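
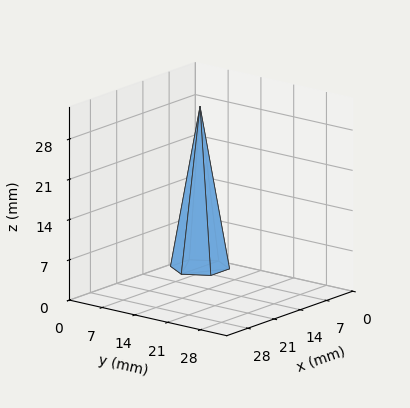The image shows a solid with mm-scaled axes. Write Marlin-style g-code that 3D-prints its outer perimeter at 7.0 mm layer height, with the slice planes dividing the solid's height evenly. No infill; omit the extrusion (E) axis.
Reading the render: the shape is a regular 6-sided pyramid, base circumscribed radius ≈ 5 mm, apex at z ≈ 28 mm (dimensions read to the nearest mm from the axis ticks). For the g-code, the solid's height is divided into equal slices at the stated Δz and each level perimeter traced with G1 moves after a G0 lift.

; perimeter-only toolpath
G21 ; units = mm
G90 ; absolute positioning
G28 ; home
; layer 1
G0 Z7.0
G0 X8.8 Y5.0
G1 X6.9 Y8.2
G1 X3.1 Y8.2
G1 X1.2 Y5.0
G1 X3.1 Y1.8
G1 X6.9 Y1.8
G1 X8.8 Y5.0
; layer 2
G0 Z14.0
G0 X7.5 Y5.0
G1 X6.2 Y7.2
G1 X3.8 Y7.2
G1 X2.5 Y5.0
G1 X3.8 Y2.9
G1 X6.2 Y2.9
G1 X7.5 Y5.0
; layer 3
G0 Z21.0
G0 X6.2 Y5.0
G1 X5.6 Y6.1
G1 X4.4 Y6.1
G1 X3.8 Y5.0
G1 X4.4 Y3.9
G1 X5.6 Y3.9
G1 X6.2 Y5.0
M2 ; end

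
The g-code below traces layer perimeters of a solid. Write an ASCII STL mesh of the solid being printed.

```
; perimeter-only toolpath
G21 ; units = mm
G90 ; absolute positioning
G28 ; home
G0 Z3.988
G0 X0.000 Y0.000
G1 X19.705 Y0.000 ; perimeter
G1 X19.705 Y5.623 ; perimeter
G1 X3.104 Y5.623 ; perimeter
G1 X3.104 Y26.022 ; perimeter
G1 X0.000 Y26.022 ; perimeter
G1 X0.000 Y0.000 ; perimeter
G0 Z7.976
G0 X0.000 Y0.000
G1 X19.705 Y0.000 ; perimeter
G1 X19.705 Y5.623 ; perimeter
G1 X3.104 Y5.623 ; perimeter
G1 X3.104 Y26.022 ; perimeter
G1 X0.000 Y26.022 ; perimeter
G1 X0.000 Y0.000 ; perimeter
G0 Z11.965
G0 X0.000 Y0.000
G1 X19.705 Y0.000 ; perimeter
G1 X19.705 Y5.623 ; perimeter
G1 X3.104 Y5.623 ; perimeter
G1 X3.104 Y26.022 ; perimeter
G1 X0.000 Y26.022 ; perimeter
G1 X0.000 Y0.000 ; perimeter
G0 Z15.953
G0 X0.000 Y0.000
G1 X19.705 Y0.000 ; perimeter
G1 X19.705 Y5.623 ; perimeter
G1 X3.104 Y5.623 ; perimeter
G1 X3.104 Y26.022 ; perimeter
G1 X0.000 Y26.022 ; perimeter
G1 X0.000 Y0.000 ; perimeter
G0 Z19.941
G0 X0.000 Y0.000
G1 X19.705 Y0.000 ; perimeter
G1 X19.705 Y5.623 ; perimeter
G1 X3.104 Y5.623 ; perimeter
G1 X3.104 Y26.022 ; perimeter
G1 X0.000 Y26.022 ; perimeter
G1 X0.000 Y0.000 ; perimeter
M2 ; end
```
solid part
  facet normal 0.0000 0.0000 -1.0000
    outer loop
      vertex 19.705 5.623 0.000
      vertex 19.705 0.000 0.000
      vertex 0.000 0.000 0.000
    endloop
  endfacet
  facet normal 0.0000 0.0000 -1.0000
    outer loop
      vertex 3.104 5.623 0.000
      vertex 19.705 5.623 0.000
      vertex 0.000 0.000 0.000
    endloop
  endfacet
  facet normal 0.0000 0.0000 -1.0000
    outer loop
      vertex 3.104 26.022 0.000
      vertex 3.104 5.623 0.000
      vertex 0.000 0.000 0.000
    endloop
  endfacet
  facet normal 0.0000 0.0000 -1.0000
    outer loop
      vertex 0.000 26.022 0.000
      vertex 3.104 26.022 0.000
      vertex 0.000 0.000 0.000
    endloop
  endfacet
  facet normal 0.0000 0.0000 1.0000
    outer loop
      vertex 0.000 0.000 19.941
      vertex 19.705 0.000 19.941
      vertex 19.705 5.623 19.941
    endloop
  endfacet
  facet normal 0.0000 0.0000 1.0000
    outer loop
      vertex 0.000 0.000 19.941
      vertex 19.705 5.623 19.941
      vertex 3.104 5.623 19.941
    endloop
  endfacet
  facet normal 0.0000 0.0000 1.0000
    outer loop
      vertex 0.000 0.000 19.941
      vertex 3.104 5.623 19.941
      vertex 3.104 26.022 19.941
    endloop
  endfacet
  facet normal 0.0000 0.0000 1.0000
    outer loop
      vertex 0.000 0.000 19.941
      vertex 3.104 26.022 19.941
      vertex 0.000 26.022 19.941
    endloop
  endfacet
  facet normal 0.0000 -1.0000 0.0000
    outer loop
      vertex 0.000 0.000 0.000
      vertex 19.705 0.000 0.000
      vertex 19.705 0.000 19.941
    endloop
  endfacet
  facet normal 0.0000 -1.0000 0.0000
    outer loop
      vertex 0.000 0.000 0.000
      vertex 19.705 0.000 19.941
      vertex 0.000 0.000 19.941
    endloop
  endfacet
  facet normal 1.0000 0.0000 0.0000
    outer loop
      vertex 19.705 0.000 0.000
      vertex 19.705 5.623 0.000
      vertex 19.705 5.623 19.941
    endloop
  endfacet
  facet normal 1.0000 0.0000 0.0000
    outer loop
      vertex 19.705 0.000 0.000
      vertex 19.705 5.623 19.941
      vertex 19.705 0.000 19.941
    endloop
  endfacet
  facet normal 0.0000 1.0000 0.0000
    outer loop
      vertex 19.705 5.623 0.000
      vertex 3.104 5.623 0.000
      vertex 3.104 5.623 19.941
    endloop
  endfacet
  facet normal 0.0000 1.0000 0.0000
    outer loop
      vertex 19.705 5.623 0.000
      vertex 3.104 5.623 19.941
      vertex 19.705 5.623 19.941
    endloop
  endfacet
  facet normal 1.0000 0.0000 0.0000
    outer loop
      vertex 3.104 5.623 0.000
      vertex 3.104 26.022 0.000
      vertex 3.104 26.022 19.941
    endloop
  endfacet
  facet normal 1.0000 0.0000 0.0000
    outer loop
      vertex 3.104 5.623 0.000
      vertex 3.104 26.022 19.941
      vertex 3.104 5.623 19.941
    endloop
  endfacet
  facet normal 0.0000 1.0000 0.0000
    outer loop
      vertex 3.104 26.022 0.000
      vertex 0.000 26.022 0.000
      vertex 0.000 26.022 19.941
    endloop
  endfacet
  facet normal 0.0000 1.0000 0.0000
    outer loop
      vertex 3.104 26.022 0.000
      vertex 0.000 26.022 19.941
      vertex 3.104 26.022 19.941
    endloop
  endfacet
  facet normal -1.0000 0.0000 0.0000
    outer loop
      vertex 0.000 26.022 0.000
      vertex 0.000 0.000 0.000
      vertex 0.000 0.000 19.941
    endloop
  endfacet
  facet normal -1.0000 0.0000 0.0000
    outer loop
      vertex 0.000 26.022 0.000
      vertex 0.000 0.000 19.941
      vertex 0.000 26.022 19.941
    endloop
  endfacet
endsolid part

The G0 Z moves step by Δz≈3.988 mm. Every layer's G1 loop is the same polygon, so the solid is a straight extrusion of it from z=0 to z≈19.9. Closing with flat bottom and top caps and triangulating gives 20 facets — an L-shaped prism: outer 19.7 × 26 mm, arm thicknesses ≈ 5.62 mm (horizontal) and 3.1 mm (vertical), extruded 19.9 mm in z.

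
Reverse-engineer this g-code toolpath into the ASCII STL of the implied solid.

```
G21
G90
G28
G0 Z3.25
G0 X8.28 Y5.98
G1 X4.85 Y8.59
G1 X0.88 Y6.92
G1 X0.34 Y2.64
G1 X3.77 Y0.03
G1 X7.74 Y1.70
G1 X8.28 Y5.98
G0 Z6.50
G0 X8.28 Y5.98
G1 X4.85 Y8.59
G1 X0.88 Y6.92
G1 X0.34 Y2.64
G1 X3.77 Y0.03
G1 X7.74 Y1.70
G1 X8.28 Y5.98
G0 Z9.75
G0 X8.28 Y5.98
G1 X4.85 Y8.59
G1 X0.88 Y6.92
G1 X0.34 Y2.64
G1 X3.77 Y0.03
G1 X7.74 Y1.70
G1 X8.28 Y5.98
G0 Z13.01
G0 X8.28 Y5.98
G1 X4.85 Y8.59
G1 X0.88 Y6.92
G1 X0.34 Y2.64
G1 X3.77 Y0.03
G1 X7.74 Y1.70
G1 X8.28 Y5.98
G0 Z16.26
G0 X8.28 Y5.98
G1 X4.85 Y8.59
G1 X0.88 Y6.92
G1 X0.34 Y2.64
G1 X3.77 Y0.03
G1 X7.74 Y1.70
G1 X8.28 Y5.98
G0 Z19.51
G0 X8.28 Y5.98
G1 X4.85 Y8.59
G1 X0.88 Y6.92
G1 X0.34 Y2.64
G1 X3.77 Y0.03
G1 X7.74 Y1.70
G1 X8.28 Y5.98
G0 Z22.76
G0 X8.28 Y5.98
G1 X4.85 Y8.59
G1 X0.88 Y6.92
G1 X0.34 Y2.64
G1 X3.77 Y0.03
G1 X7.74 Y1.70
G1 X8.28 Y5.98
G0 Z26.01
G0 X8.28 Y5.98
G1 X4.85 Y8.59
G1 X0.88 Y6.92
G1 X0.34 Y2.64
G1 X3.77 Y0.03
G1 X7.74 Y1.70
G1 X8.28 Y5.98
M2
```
solid part
  facet normal 0.0000 0.0000 -1.0000
    outer loop
      vertex 0.88 6.92 0.00
      vertex 4.85 8.59 0.00
      vertex 8.28 5.98 0.00
    endloop
  endfacet
  facet normal 0.0000 0.0000 -1.0000
    outer loop
      vertex 0.34 2.64 0.00
      vertex 0.88 6.92 0.00
      vertex 8.28 5.98 0.00
    endloop
  endfacet
  facet normal 0.0000 0.0000 -1.0000
    outer loop
      vertex 3.77 0.03 0.00
      vertex 0.34 2.64 0.00
      vertex 8.28 5.98 0.00
    endloop
  endfacet
  facet normal 0.0000 0.0000 -1.0000
    outer loop
      vertex 7.74 1.70 0.00
      vertex 3.77 0.03 0.00
      vertex 8.28 5.98 0.00
    endloop
  endfacet
  facet normal 0.0000 0.0000 1.0000
    outer loop
      vertex 8.28 5.98 26.01
      vertex 4.85 8.59 26.01
      vertex 0.88 6.92 26.01
    endloop
  endfacet
  facet normal 0.0000 0.0000 1.0000
    outer loop
      vertex 8.28 5.98 26.01
      vertex 0.88 6.92 26.01
      vertex 0.34 2.64 26.01
    endloop
  endfacet
  facet normal 0.0000 0.0000 1.0000
    outer loop
      vertex 8.28 5.98 26.01
      vertex 0.34 2.64 26.01
      vertex 3.77 0.03 26.01
    endloop
  endfacet
  facet normal 0.0000 0.0000 1.0000
    outer loop
      vertex 8.28 5.98 26.01
      vertex 3.77 0.03 26.01
      vertex 7.74 1.70 26.01
    endloop
  endfacet
  facet normal 0.6056 0.7958 0.0000
    outer loop
      vertex 8.28 5.98 0.00
      vertex 4.85 8.59 0.00
      vertex 4.85 8.59 26.01
    endloop
  endfacet
  facet normal 0.6056 0.7958 0.0000
    outer loop
      vertex 8.28 5.98 0.00
      vertex 4.85 8.59 26.01
      vertex 8.28 5.98 26.01
    endloop
  endfacet
  facet normal -0.3877 0.9218 0.0000
    outer loop
      vertex 4.85 8.59 0.00
      vertex 0.88 6.92 0.00
      vertex 0.88 6.92 26.01
    endloop
  endfacet
  facet normal -0.3877 0.9218 0.0000
    outer loop
      vertex 4.85 8.59 0.00
      vertex 0.88 6.92 26.01
      vertex 4.85 8.59 26.01
    endloop
  endfacet
  facet normal -0.9921 0.1252 0.0000
    outer loop
      vertex 0.88 6.92 0.00
      vertex 0.34 2.64 0.00
      vertex 0.34 2.64 26.01
    endloop
  endfacet
  facet normal -0.9921 0.1252 0.0000
    outer loop
      vertex 0.88 6.92 0.00
      vertex 0.34 2.64 26.01
      vertex 0.88 6.92 26.01
    endloop
  endfacet
  facet normal -0.6056 -0.7958 0.0000
    outer loop
      vertex 0.34 2.64 0.00
      vertex 3.77 0.03 0.00
      vertex 3.77 0.03 26.01
    endloop
  endfacet
  facet normal -0.6056 -0.7958 0.0000
    outer loop
      vertex 0.34 2.64 0.00
      vertex 3.77 0.03 26.01
      vertex 0.34 2.64 26.01
    endloop
  endfacet
  facet normal 0.3877 -0.9218 0.0000
    outer loop
      vertex 3.77 0.03 0.00
      vertex 7.74 1.70 0.00
      vertex 7.74 1.70 26.01
    endloop
  endfacet
  facet normal 0.3877 -0.9218 0.0000
    outer loop
      vertex 3.77 0.03 0.00
      vertex 7.74 1.70 26.01
      vertex 3.77 0.03 26.01
    endloop
  endfacet
  facet normal 0.9921 -0.1252 0.0000
    outer loop
      vertex 7.74 1.70 0.00
      vertex 8.28 5.98 0.00
      vertex 8.28 5.98 26.01
    endloop
  endfacet
  facet normal 0.9921 -0.1252 0.0000
    outer loop
      vertex 7.74 1.70 0.00
      vertex 8.28 5.98 26.01
      vertex 7.74 1.70 26.01
    endloop
  endfacet
endsolid part

The G0 Z moves step by Δz≈3.25 mm. Every layer's G1 loop is the same polygon, so the solid is a straight extrusion of it from z=0 to z≈26. Closing with flat bottom and top caps and triangulating gives 20 facets — a regular 6-sided prism (a cylinder approximated with 6 flat sides), circumscribed radius ≈ 4.31 mm, height ≈ 26 mm.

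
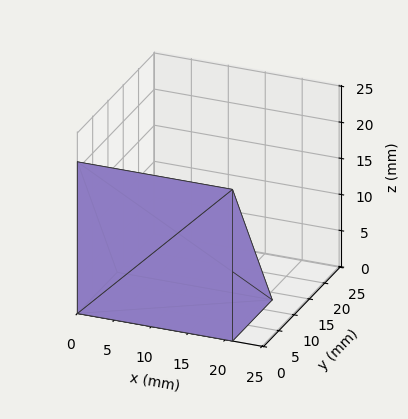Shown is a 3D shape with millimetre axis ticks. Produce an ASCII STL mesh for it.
Reading the render: the shape is a wedge (ramp): 21 × 13 mm base, rising to 21 mm along the y=0 edge and sloping linearly to z=0 at y=13 (dimensions read to the nearest mm from the axis ticks). For the STL, each face is triangulated and given an outward normal.

solid part
  facet normal 0.0000 0.0000 -1.0000
    outer loop
      vertex 21.000 13.000 0.000
      vertex 21.000 0.000 0.000
      vertex 0.000 0.000 0.000
    endloop
  endfacet
  facet normal 0.0000 0.0000 -1.0000
    outer loop
      vertex 0.000 13.000 0.000
      vertex 21.000 13.000 0.000
      vertex 0.000 0.000 0.000
    endloop
  endfacet
  facet normal 0.0000 -1.0000 0.0000
    outer loop
      vertex 0.000 0.000 0.000
      vertex 21.000 0.000 0.000
      vertex 21.000 0.000 21.000
    endloop
  endfacet
  facet normal 0.0000 -1.0000 0.0000
    outer loop
      vertex 0.000 0.000 0.000
      vertex 21.000 0.000 21.000
      vertex 0.000 0.000 21.000
    endloop
  endfacet
  facet normal 0.0000 0.8503 0.5264
    outer loop
      vertex 0.000 0.000 21.000
      vertex 21.000 0.000 21.000
      vertex 21.000 13.000 0.000
    endloop
  endfacet
  facet normal 0.0000 0.8503 0.5264
    outer loop
      vertex 0.000 0.000 21.000
      vertex 21.000 13.000 0.000
      vertex 0.000 13.000 0.000
    endloop
  endfacet
  facet normal -1.0000 0.0000 0.0000
    outer loop
      vertex 0.000 0.000 21.000
      vertex 0.000 13.000 0.000
      vertex 0.000 0.000 0.000
    endloop
  endfacet
  facet normal 1.0000 0.0000 0.0000
    outer loop
      vertex 21.000 0.000 0.000
      vertex 21.000 13.000 0.000
      vertex 21.000 0.000 21.000
    endloop
  endfacet
endsolid part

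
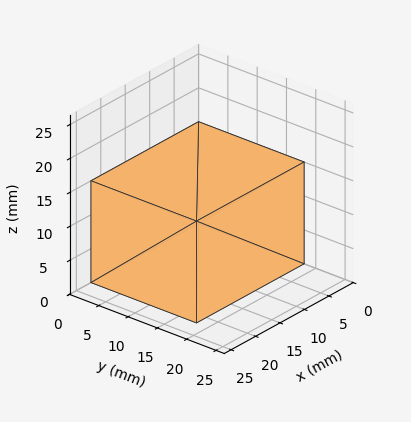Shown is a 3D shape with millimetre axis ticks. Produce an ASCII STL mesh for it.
Reading the render: the shape is a rectangular box, roughly 22 × 18 mm footprint and 15 mm tall (dimensions read to the nearest mm from the axis ticks). For the STL, each face is triangulated and given an outward normal.

solid part
  facet normal 0.0000 0.0000 -1.0000
    outer loop
      vertex 22.0 18.0 0.0
      vertex 22.0 0.0 0.0
      vertex 0.0 0.0 0.0
    endloop
  endfacet
  facet normal 0.0000 0.0000 -1.0000
    outer loop
      vertex 0.0 18.0 0.0
      vertex 22.0 18.0 0.0
      vertex 0.0 0.0 0.0
    endloop
  endfacet
  facet normal 0.0000 0.0000 1.0000
    outer loop
      vertex 0.0 0.0 15.0
      vertex 22.0 0.0 15.0
      vertex 22.0 18.0 15.0
    endloop
  endfacet
  facet normal 0.0000 0.0000 1.0000
    outer loop
      vertex 0.0 0.0 15.0
      vertex 22.0 18.0 15.0
      vertex 0.0 18.0 15.0
    endloop
  endfacet
  facet normal 0.0000 -1.0000 0.0000
    outer loop
      vertex 0.0 0.0 0.0
      vertex 22.0 0.0 0.0
      vertex 22.0 0.0 15.0
    endloop
  endfacet
  facet normal 0.0000 -1.0000 0.0000
    outer loop
      vertex 0.0 0.0 0.0
      vertex 22.0 0.0 15.0
      vertex 0.0 0.0 15.0
    endloop
  endfacet
  facet normal 0.0000 1.0000 0.0000
    outer loop
      vertex 22.0 18.0 15.0
      vertex 22.0 18.0 0.0
      vertex 0.0 18.0 0.0
    endloop
  endfacet
  facet normal 0.0000 1.0000 0.0000
    outer loop
      vertex 0.0 18.0 15.0
      vertex 22.0 18.0 15.0
      vertex 0.0 18.0 0.0
    endloop
  endfacet
  facet normal -1.0000 0.0000 0.0000
    outer loop
      vertex 0.0 18.0 15.0
      vertex 0.0 18.0 0.0
      vertex 0.0 0.0 0.0
    endloop
  endfacet
  facet normal -1.0000 0.0000 0.0000
    outer loop
      vertex 0.0 0.0 15.0
      vertex 0.0 18.0 15.0
      vertex 0.0 0.0 0.0
    endloop
  endfacet
  facet normal 1.0000 0.0000 0.0000
    outer loop
      vertex 22.0 0.0 0.0
      vertex 22.0 18.0 0.0
      vertex 22.0 18.0 15.0
    endloop
  endfacet
  facet normal 1.0000 0.0000 0.0000
    outer loop
      vertex 22.0 0.0 0.0
      vertex 22.0 18.0 15.0
      vertex 22.0 0.0 15.0
    endloop
  endfacet
endsolid part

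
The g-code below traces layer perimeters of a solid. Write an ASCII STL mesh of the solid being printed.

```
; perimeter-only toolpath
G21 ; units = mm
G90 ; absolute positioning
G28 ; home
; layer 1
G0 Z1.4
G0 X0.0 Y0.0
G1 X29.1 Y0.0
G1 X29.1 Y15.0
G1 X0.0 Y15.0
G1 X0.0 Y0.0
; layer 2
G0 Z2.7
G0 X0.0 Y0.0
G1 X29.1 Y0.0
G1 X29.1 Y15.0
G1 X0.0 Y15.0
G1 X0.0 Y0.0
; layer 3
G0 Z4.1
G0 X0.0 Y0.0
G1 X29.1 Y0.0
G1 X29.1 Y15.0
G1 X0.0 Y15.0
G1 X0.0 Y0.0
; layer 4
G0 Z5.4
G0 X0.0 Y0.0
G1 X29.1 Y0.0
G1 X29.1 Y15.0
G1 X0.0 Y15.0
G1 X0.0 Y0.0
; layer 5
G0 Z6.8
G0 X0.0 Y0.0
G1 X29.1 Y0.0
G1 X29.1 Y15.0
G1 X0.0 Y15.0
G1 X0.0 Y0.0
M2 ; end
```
solid part
  facet normal 0.0000 0.0000 -1.0000
    outer loop
      vertex 29.1 15.0 0.0
      vertex 29.1 0.0 0.0
      vertex 0.0 0.0 0.0
    endloop
  endfacet
  facet normal 0.0000 0.0000 -1.0000
    outer loop
      vertex 0.0 15.0 0.0
      vertex 29.1 15.0 0.0
      vertex 0.0 0.0 0.0
    endloop
  endfacet
  facet normal 0.0000 0.0000 1.0000
    outer loop
      vertex 0.0 0.0 6.8
      vertex 29.1 0.0 6.8
      vertex 29.1 15.0 6.8
    endloop
  endfacet
  facet normal 0.0000 0.0000 1.0000
    outer loop
      vertex 0.0 0.0 6.8
      vertex 29.1 15.0 6.8
      vertex 0.0 15.0 6.8
    endloop
  endfacet
  facet normal 0.0000 -1.0000 0.0000
    outer loop
      vertex 0.0 0.0 0.0
      vertex 29.1 0.0 0.0
      vertex 29.1 0.0 6.8
    endloop
  endfacet
  facet normal 0.0000 -1.0000 0.0000
    outer loop
      vertex 0.0 0.0 0.0
      vertex 29.1 0.0 6.8
      vertex 0.0 0.0 6.8
    endloop
  endfacet
  facet normal 0.0000 1.0000 0.0000
    outer loop
      vertex 29.1 15.0 6.8
      vertex 29.1 15.0 0.0
      vertex 0.0 15.0 0.0
    endloop
  endfacet
  facet normal 0.0000 1.0000 0.0000
    outer loop
      vertex 0.0 15.0 6.8
      vertex 29.1 15.0 6.8
      vertex 0.0 15.0 0.0
    endloop
  endfacet
  facet normal -1.0000 0.0000 0.0000
    outer loop
      vertex 0.0 15.0 6.8
      vertex 0.0 15.0 0.0
      vertex 0.0 0.0 0.0
    endloop
  endfacet
  facet normal -1.0000 0.0000 0.0000
    outer loop
      vertex 0.0 0.0 6.8
      vertex 0.0 15.0 6.8
      vertex 0.0 0.0 0.0
    endloop
  endfacet
  facet normal 1.0000 0.0000 0.0000
    outer loop
      vertex 29.1 0.0 0.0
      vertex 29.1 15.0 0.0
      vertex 29.1 15.0 6.8
    endloop
  endfacet
  facet normal 1.0000 0.0000 0.0000
    outer loop
      vertex 29.1 0.0 0.0
      vertex 29.1 15.0 6.8
      vertex 29.1 0.0 6.8
    endloop
  endfacet
endsolid part

The G0 Z moves step by Δz≈1.4 mm. Every layer's G1 loop is the same polygon, so the solid is a straight extrusion of it from z=0 to z≈6.8. Closing with flat bottom and top caps and triangulating gives 12 facets — a rectangular box, roughly 29.1 × 15 mm footprint and 6.8 mm tall.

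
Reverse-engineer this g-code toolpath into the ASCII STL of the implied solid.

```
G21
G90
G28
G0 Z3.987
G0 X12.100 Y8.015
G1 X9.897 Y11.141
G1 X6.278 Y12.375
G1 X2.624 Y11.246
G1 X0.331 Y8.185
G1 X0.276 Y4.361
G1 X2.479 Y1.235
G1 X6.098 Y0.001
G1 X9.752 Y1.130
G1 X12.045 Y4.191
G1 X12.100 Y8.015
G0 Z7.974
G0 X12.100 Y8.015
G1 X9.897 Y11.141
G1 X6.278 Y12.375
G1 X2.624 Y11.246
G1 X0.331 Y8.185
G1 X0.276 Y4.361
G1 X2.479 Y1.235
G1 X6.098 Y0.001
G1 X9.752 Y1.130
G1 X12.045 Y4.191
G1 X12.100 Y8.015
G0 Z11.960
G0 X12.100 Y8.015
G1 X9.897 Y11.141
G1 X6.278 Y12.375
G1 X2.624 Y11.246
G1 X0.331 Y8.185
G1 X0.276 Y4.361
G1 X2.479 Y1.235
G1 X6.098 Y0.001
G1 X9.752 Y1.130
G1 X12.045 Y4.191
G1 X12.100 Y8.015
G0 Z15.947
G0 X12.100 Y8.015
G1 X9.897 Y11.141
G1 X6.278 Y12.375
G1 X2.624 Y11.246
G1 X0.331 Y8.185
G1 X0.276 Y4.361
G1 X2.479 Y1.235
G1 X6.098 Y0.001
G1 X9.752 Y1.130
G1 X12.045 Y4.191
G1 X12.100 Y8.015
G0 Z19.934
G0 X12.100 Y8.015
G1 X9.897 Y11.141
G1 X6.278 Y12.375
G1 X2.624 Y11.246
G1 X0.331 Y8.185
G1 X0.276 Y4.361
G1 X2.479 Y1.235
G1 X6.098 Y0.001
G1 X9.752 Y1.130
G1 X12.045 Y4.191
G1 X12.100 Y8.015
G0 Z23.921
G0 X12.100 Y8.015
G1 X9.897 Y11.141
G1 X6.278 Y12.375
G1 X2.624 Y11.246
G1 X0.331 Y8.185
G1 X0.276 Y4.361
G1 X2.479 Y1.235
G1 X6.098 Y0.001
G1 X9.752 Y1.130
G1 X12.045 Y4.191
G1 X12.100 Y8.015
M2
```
solid part
  facet normal 0.0000 0.0000 -1.0000
    outer loop
      vertex 6.278 12.375 0.000
      vertex 9.897 11.141 0.000
      vertex 12.100 8.015 0.000
    endloop
  endfacet
  facet normal 0.0000 0.0000 -1.0000
    outer loop
      vertex 2.624 11.246 0.000
      vertex 6.278 12.375 0.000
      vertex 12.100 8.015 0.000
    endloop
  endfacet
  facet normal 0.0000 0.0000 -1.0000
    outer loop
      vertex 0.331 8.185 0.000
      vertex 2.624 11.246 0.000
      vertex 12.100 8.015 0.000
    endloop
  endfacet
  facet normal 0.0000 0.0000 -1.0000
    outer loop
      vertex 0.276 4.361 0.000
      vertex 0.331 8.185 0.000
      vertex 12.100 8.015 0.000
    endloop
  endfacet
  facet normal 0.0000 0.0000 -1.0000
    outer loop
      vertex 2.479 1.235 0.000
      vertex 0.276 4.361 0.000
      vertex 12.100 8.015 0.000
    endloop
  endfacet
  facet normal 0.0000 0.0000 -1.0000
    outer loop
      vertex 6.098 0.001 0.000
      vertex 2.479 1.235 0.000
      vertex 12.100 8.015 0.000
    endloop
  endfacet
  facet normal 0.0000 0.0000 -1.0000
    outer loop
      vertex 9.752 1.130 0.000
      vertex 6.098 0.001 0.000
      vertex 12.100 8.015 0.000
    endloop
  endfacet
  facet normal 0.0000 0.0000 -1.0000
    outer loop
      vertex 12.045 4.191 0.000
      vertex 9.752 1.130 0.000
      vertex 12.100 8.015 0.000
    endloop
  endfacet
  facet normal 0.0000 0.0000 1.0000
    outer loop
      vertex 12.100 8.015 23.921
      vertex 9.897 11.141 23.921
      vertex 6.278 12.375 23.921
    endloop
  endfacet
  facet normal 0.0000 0.0000 1.0000
    outer loop
      vertex 12.100 8.015 23.921
      vertex 6.278 12.375 23.921
      vertex 2.624 11.246 23.921
    endloop
  endfacet
  facet normal 0.0000 0.0000 1.0000
    outer loop
      vertex 12.100 8.015 23.921
      vertex 2.624 11.246 23.921
      vertex 0.331 8.185 23.921
    endloop
  endfacet
  facet normal 0.0000 0.0000 1.0000
    outer loop
      vertex 12.100 8.015 23.921
      vertex 0.331 8.185 23.921
      vertex 0.276 4.361 23.921
    endloop
  endfacet
  facet normal 0.0000 0.0000 1.0000
    outer loop
      vertex 12.100 8.015 23.921
      vertex 0.276 4.361 23.921
      vertex 2.479 1.235 23.921
    endloop
  endfacet
  facet normal 0.0000 0.0000 1.0000
    outer loop
      vertex 12.100 8.015 23.921
      vertex 2.479 1.235 23.921
      vertex 6.098 0.001 23.921
    endloop
  endfacet
  facet normal 0.0000 0.0000 1.0000
    outer loop
      vertex 12.100 8.015 23.921
      vertex 6.098 0.001 23.921
      vertex 9.752 1.130 23.921
    endloop
  endfacet
  facet normal 0.0000 0.0000 1.0000
    outer loop
      vertex 12.100 8.015 23.921
      vertex 9.752 1.130 23.921
      vertex 12.045 4.191 23.921
    endloop
  endfacet
  facet normal 0.8174 0.5761 0.0000
    outer loop
      vertex 12.100 8.015 0.000
      vertex 9.897 11.141 0.000
      vertex 9.897 11.141 23.921
    endloop
  endfacet
  facet normal 0.8174 0.5761 0.0000
    outer loop
      vertex 12.100 8.015 0.000
      vertex 9.897 11.141 23.921
      vertex 12.100 8.015 23.921
    endloop
  endfacet
  facet normal 0.3227 0.9465 0.0000
    outer loop
      vertex 9.897 11.141 0.000
      vertex 6.278 12.375 0.000
      vertex 6.278 12.375 23.921
    endloop
  endfacet
  facet normal 0.3227 0.9465 0.0000
    outer loop
      vertex 9.897 11.141 0.000
      vertex 6.278 12.375 23.921
      vertex 9.897 11.141 23.921
    endloop
  endfacet
  facet normal -0.2952 0.9554 0.0000
    outer loop
      vertex 6.278 12.375 0.000
      vertex 2.624 11.246 0.000
      vertex 2.624 11.246 23.921
    endloop
  endfacet
  facet normal -0.2952 0.9554 0.0000
    outer loop
      vertex 6.278 12.375 0.000
      vertex 2.624 11.246 23.921
      vertex 6.278 12.375 23.921
    endloop
  endfacet
  facet normal -0.8003 0.5995 0.0000
    outer loop
      vertex 2.624 11.246 0.000
      vertex 0.331 8.185 0.000
      vertex 0.331 8.185 23.921
    endloop
  endfacet
  facet normal -0.8003 0.5995 0.0000
    outer loop
      vertex 2.624 11.246 0.000
      vertex 0.331 8.185 23.921
      vertex 2.624 11.246 23.921
    endloop
  endfacet
  facet normal -0.9999 0.0144 0.0000
    outer loop
      vertex 0.331 8.185 0.000
      vertex 0.276 4.361 0.000
      vertex 0.276 4.361 23.921
    endloop
  endfacet
  facet normal -0.9999 0.0144 0.0000
    outer loop
      vertex 0.331 8.185 0.000
      vertex 0.276 4.361 23.921
      vertex 0.331 8.185 23.921
    endloop
  endfacet
  facet normal -0.8174 -0.5761 0.0000
    outer loop
      vertex 0.276 4.361 0.000
      vertex 2.479 1.235 0.000
      vertex 2.479 1.235 23.921
    endloop
  endfacet
  facet normal -0.8174 -0.5761 0.0000
    outer loop
      vertex 0.276 4.361 0.000
      vertex 2.479 1.235 23.921
      vertex 0.276 4.361 23.921
    endloop
  endfacet
  facet normal -0.3227 -0.9465 0.0000
    outer loop
      vertex 2.479 1.235 0.000
      vertex 6.098 0.001 0.000
      vertex 6.098 0.001 23.921
    endloop
  endfacet
  facet normal -0.3227 -0.9465 0.0000
    outer loop
      vertex 2.479 1.235 0.000
      vertex 6.098 0.001 23.921
      vertex 2.479 1.235 23.921
    endloop
  endfacet
  facet normal 0.2952 -0.9554 0.0000
    outer loop
      vertex 6.098 0.001 0.000
      vertex 9.752 1.130 0.000
      vertex 9.752 1.130 23.921
    endloop
  endfacet
  facet normal 0.2952 -0.9554 0.0000
    outer loop
      vertex 6.098 0.001 0.000
      vertex 9.752 1.130 23.921
      vertex 6.098 0.001 23.921
    endloop
  endfacet
  facet normal 0.8003 -0.5995 0.0000
    outer loop
      vertex 9.752 1.130 0.000
      vertex 12.045 4.191 0.000
      vertex 12.045 4.191 23.921
    endloop
  endfacet
  facet normal 0.8003 -0.5995 0.0000
    outer loop
      vertex 9.752 1.130 0.000
      vertex 12.045 4.191 23.921
      vertex 9.752 1.130 23.921
    endloop
  endfacet
  facet normal 0.9999 -0.0144 0.0000
    outer loop
      vertex 12.045 4.191 0.000
      vertex 12.100 8.015 0.000
      vertex 12.100 8.015 23.921
    endloop
  endfacet
  facet normal 0.9999 -0.0144 0.0000
    outer loop
      vertex 12.045 4.191 0.000
      vertex 12.100 8.015 23.921
      vertex 12.045 4.191 23.921
    endloop
  endfacet
endsolid part

The G0 Z moves step by Δz≈3.987 mm. Every layer's G1 loop is the same polygon, so the solid is a straight extrusion of it from z=0 to z≈23.9. Closing with flat bottom and top caps and triangulating gives 36 facets — a regular 10-sided prism (a cylinder approximated with 10 flat sides), circumscribed radius ≈ 6.19 mm, height ≈ 23.9 mm.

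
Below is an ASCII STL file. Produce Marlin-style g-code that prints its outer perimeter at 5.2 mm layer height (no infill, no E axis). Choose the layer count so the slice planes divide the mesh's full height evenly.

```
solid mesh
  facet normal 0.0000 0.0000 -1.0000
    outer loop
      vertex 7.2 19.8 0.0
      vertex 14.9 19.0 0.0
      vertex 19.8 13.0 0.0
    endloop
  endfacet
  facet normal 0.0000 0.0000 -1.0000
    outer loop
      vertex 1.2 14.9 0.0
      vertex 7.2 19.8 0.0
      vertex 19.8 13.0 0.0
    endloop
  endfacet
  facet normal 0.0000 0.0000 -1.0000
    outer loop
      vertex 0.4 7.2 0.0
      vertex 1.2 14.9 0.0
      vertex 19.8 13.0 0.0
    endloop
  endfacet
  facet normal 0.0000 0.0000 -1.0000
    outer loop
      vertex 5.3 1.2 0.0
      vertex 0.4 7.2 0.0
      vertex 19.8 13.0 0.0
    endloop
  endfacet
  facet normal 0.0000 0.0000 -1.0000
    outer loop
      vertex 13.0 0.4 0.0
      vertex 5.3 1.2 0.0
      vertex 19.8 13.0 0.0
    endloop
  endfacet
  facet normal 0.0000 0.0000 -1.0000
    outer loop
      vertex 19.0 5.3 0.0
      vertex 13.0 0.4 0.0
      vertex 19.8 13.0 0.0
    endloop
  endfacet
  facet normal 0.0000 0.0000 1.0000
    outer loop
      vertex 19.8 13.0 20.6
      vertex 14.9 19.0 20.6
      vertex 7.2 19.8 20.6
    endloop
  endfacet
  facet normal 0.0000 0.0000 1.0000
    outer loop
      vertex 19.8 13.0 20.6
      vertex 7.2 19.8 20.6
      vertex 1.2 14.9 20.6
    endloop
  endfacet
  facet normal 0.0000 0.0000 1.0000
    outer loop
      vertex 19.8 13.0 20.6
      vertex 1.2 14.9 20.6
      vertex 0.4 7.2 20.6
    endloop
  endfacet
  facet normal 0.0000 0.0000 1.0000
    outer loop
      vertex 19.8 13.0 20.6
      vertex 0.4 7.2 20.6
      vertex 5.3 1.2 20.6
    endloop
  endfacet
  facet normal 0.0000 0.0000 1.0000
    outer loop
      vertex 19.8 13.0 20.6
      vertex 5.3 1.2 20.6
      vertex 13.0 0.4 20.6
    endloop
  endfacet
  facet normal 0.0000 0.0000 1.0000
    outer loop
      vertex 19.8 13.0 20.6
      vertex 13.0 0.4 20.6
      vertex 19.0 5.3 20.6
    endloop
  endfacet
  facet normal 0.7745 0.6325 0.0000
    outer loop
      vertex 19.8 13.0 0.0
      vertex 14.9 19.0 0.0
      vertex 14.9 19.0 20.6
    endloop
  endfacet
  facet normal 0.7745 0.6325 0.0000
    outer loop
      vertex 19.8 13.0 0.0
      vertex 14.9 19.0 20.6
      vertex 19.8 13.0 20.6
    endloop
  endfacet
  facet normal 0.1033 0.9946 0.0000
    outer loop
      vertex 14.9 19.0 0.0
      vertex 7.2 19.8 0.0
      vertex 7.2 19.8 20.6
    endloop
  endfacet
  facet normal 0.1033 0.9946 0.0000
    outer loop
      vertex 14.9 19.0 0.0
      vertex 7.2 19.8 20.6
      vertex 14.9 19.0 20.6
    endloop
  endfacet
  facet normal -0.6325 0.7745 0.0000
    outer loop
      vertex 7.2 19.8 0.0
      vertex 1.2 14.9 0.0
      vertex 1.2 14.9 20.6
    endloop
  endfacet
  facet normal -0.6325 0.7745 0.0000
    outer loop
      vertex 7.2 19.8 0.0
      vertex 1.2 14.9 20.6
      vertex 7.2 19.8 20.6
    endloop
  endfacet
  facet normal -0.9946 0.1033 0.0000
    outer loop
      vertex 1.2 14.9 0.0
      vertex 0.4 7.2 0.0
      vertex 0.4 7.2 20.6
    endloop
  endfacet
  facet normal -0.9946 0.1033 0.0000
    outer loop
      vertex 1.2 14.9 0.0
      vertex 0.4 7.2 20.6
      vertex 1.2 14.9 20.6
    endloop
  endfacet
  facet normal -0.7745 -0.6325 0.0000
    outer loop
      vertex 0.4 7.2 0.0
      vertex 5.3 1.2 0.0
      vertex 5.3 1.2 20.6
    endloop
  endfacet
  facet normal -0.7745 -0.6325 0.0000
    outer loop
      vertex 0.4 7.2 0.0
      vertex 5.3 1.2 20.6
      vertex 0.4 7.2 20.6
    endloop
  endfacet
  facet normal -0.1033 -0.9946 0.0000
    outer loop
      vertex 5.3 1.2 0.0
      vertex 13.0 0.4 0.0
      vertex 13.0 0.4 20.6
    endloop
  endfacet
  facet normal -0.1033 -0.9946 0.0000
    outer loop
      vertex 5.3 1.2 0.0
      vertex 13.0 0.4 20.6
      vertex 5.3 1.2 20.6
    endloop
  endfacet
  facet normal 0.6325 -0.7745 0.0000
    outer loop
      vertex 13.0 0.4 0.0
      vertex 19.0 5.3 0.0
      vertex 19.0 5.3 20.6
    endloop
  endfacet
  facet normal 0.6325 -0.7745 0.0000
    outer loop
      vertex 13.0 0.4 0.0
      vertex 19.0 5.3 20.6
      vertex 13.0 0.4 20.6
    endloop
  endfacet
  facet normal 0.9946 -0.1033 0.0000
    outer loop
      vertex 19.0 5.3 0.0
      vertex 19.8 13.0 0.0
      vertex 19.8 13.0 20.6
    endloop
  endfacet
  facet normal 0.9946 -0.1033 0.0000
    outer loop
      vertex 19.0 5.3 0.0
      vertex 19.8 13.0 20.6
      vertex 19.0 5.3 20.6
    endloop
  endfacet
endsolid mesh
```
; perimeter-only toolpath
G21 ; units = mm
G90 ; absolute positioning
G28 ; home
; layer 1
G0 Z5.2
G0 X19.8 Y13.0
G1 X14.9 Y19.0
G1 X7.2 Y19.8
G1 X1.2 Y14.9
G1 X0.4 Y7.2
G1 X5.3 Y1.2
G1 X13.0 Y0.4
G1 X19.0 Y5.3
G1 X19.8 Y13.0
; layer 2
G0 Z10.3
G0 X19.8 Y13.0
G1 X14.9 Y19.0
G1 X7.2 Y19.8
G1 X1.2 Y14.9
G1 X0.4 Y7.2
G1 X5.3 Y1.2
G1 X13.0 Y0.4
G1 X19.0 Y5.3
G1 X19.8 Y13.0
; layer 3
G0 Z15.5
G0 X19.8 Y13.0
G1 X14.9 Y19.0
G1 X7.2 Y19.8
G1 X1.2 Y14.9
G1 X0.4 Y7.2
G1 X5.3 Y1.2
G1 X13.0 Y0.4
G1 X19.0 Y5.3
G1 X19.8 Y13.0
; layer 4
G0 Z20.6
G0 X19.8 Y13.0
G1 X14.9 Y19.0
G1 X7.2 Y19.8
G1 X1.2 Y14.9
G1 X0.4 Y7.2
G1 X5.3 Y1.2
G1 X13.0 Y0.4
G1 X19.0 Y5.3
G1 X19.8 Y13.0
M2 ; end

The solid is a regular 8-sided prism (a cylinder approximated with 8 flat sides), circumscribed radius ≈ 10.1 mm, height ≈ 20.6 mm. Slicing at Δz = 5.2 mm — 4 equal slices spanning the solid's height, so layer i sits at z = i·h/4 — gives 4 non-empty perimeters. Each is a 8-segment closed polygon; G0 lifts to the layer z and rapids to the start vertex, then G1 traces the edges.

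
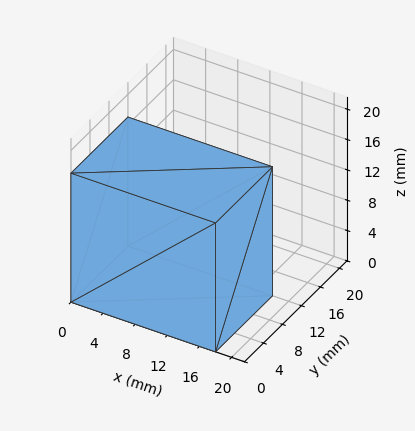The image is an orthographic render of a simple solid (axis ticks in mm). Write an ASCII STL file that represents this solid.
Reading the render: the shape is a rectangular box, roughly 18 × 12 mm footprint and 17 mm tall (dimensions read to the nearest mm from the axis ticks). For the STL, each face is triangulated and given an outward normal.

solid part
  facet normal 0.0000 0.0000 -1.0000
    outer loop
      vertex 18.000 12.000 0.000
      vertex 18.000 0.000 0.000
      vertex 0.000 0.000 0.000
    endloop
  endfacet
  facet normal 0.0000 0.0000 -1.0000
    outer loop
      vertex 0.000 12.000 0.000
      vertex 18.000 12.000 0.000
      vertex 0.000 0.000 0.000
    endloop
  endfacet
  facet normal 0.0000 0.0000 1.0000
    outer loop
      vertex 0.000 0.000 17.000
      vertex 18.000 0.000 17.000
      vertex 18.000 12.000 17.000
    endloop
  endfacet
  facet normal 0.0000 0.0000 1.0000
    outer loop
      vertex 0.000 0.000 17.000
      vertex 18.000 12.000 17.000
      vertex 0.000 12.000 17.000
    endloop
  endfacet
  facet normal 0.0000 -1.0000 0.0000
    outer loop
      vertex 0.000 0.000 0.000
      vertex 18.000 0.000 0.000
      vertex 18.000 0.000 17.000
    endloop
  endfacet
  facet normal 0.0000 -1.0000 0.0000
    outer loop
      vertex 0.000 0.000 0.000
      vertex 18.000 0.000 17.000
      vertex 0.000 0.000 17.000
    endloop
  endfacet
  facet normal 0.0000 1.0000 0.0000
    outer loop
      vertex 18.000 12.000 17.000
      vertex 18.000 12.000 0.000
      vertex 0.000 12.000 0.000
    endloop
  endfacet
  facet normal 0.0000 1.0000 0.0000
    outer loop
      vertex 0.000 12.000 17.000
      vertex 18.000 12.000 17.000
      vertex 0.000 12.000 0.000
    endloop
  endfacet
  facet normal -1.0000 0.0000 0.0000
    outer loop
      vertex 0.000 12.000 17.000
      vertex 0.000 12.000 0.000
      vertex 0.000 0.000 0.000
    endloop
  endfacet
  facet normal -1.0000 0.0000 0.0000
    outer loop
      vertex 0.000 0.000 17.000
      vertex 0.000 12.000 17.000
      vertex 0.000 0.000 0.000
    endloop
  endfacet
  facet normal 1.0000 0.0000 0.0000
    outer loop
      vertex 18.000 0.000 0.000
      vertex 18.000 12.000 0.000
      vertex 18.000 12.000 17.000
    endloop
  endfacet
  facet normal 1.0000 0.0000 0.0000
    outer loop
      vertex 18.000 0.000 0.000
      vertex 18.000 12.000 17.000
      vertex 18.000 0.000 17.000
    endloop
  endfacet
endsolid part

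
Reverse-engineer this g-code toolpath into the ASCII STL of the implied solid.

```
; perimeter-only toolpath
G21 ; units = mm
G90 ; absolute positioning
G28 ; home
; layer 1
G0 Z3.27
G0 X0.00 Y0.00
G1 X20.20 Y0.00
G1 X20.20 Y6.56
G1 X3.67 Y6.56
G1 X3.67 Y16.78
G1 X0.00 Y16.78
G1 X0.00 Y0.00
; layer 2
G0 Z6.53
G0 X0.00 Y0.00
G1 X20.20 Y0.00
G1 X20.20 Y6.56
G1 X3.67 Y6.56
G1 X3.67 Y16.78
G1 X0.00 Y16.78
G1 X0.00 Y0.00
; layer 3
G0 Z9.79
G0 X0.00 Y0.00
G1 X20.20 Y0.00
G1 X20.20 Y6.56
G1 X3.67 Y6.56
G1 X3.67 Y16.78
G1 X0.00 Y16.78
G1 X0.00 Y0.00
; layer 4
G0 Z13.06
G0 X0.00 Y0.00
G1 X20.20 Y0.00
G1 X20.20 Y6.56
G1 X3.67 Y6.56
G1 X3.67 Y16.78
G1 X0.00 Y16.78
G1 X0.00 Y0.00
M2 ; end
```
solid part
  facet normal 0.0000 0.0000 -1.0000
    outer loop
      vertex 20.20 6.56 0.00
      vertex 20.20 0.00 0.00
      vertex 0.00 0.00 0.00
    endloop
  endfacet
  facet normal 0.0000 0.0000 -1.0000
    outer loop
      vertex 3.67 6.56 0.00
      vertex 20.20 6.56 0.00
      vertex 0.00 0.00 0.00
    endloop
  endfacet
  facet normal 0.0000 0.0000 -1.0000
    outer loop
      vertex 3.67 16.78 0.00
      vertex 3.67 6.56 0.00
      vertex 0.00 0.00 0.00
    endloop
  endfacet
  facet normal 0.0000 0.0000 -1.0000
    outer loop
      vertex 0.00 16.78 0.00
      vertex 3.67 16.78 0.00
      vertex 0.00 0.00 0.00
    endloop
  endfacet
  facet normal 0.0000 0.0000 1.0000
    outer loop
      vertex 0.00 0.00 13.06
      vertex 20.20 0.00 13.06
      vertex 20.20 6.56 13.06
    endloop
  endfacet
  facet normal 0.0000 0.0000 1.0000
    outer loop
      vertex 0.00 0.00 13.06
      vertex 20.20 6.56 13.06
      vertex 3.67 6.56 13.06
    endloop
  endfacet
  facet normal 0.0000 0.0000 1.0000
    outer loop
      vertex 0.00 0.00 13.06
      vertex 3.67 6.56 13.06
      vertex 3.67 16.78 13.06
    endloop
  endfacet
  facet normal 0.0000 0.0000 1.0000
    outer loop
      vertex 0.00 0.00 13.06
      vertex 3.67 16.78 13.06
      vertex 0.00 16.78 13.06
    endloop
  endfacet
  facet normal 0.0000 -1.0000 0.0000
    outer loop
      vertex 0.00 0.00 0.00
      vertex 20.20 0.00 0.00
      vertex 20.20 0.00 13.06
    endloop
  endfacet
  facet normal 0.0000 -1.0000 0.0000
    outer loop
      vertex 0.00 0.00 0.00
      vertex 20.20 0.00 13.06
      vertex 0.00 0.00 13.06
    endloop
  endfacet
  facet normal 1.0000 0.0000 0.0000
    outer loop
      vertex 20.20 0.00 0.00
      vertex 20.20 6.56 0.00
      vertex 20.20 6.56 13.06
    endloop
  endfacet
  facet normal 1.0000 0.0000 0.0000
    outer loop
      vertex 20.20 0.00 0.00
      vertex 20.20 6.56 13.06
      vertex 20.20 0.00 13.06
    endloop
  endfacet
  facet normal 0.0000 1.0000 0.0000
    outer loop
      vertex 20.20 6.56 0.00
      vertex 3.67 6.56 0.00
      vertex 3.67 6.56 13.06
    endloop
  endfacet
  facet normal 0.0000 1.0000 0.0000
    outer loop
      vertex 20.20 6.56 0.00
      vertex 3.67 6.56 13.06
      vertex 20.20 6.56 13.06
    endloop
  endfacet
  facet normal 1.0000 0.0000 0.0000
    outer loop
      vertex 3.67 6.56 0.00
      vertex 3.67 16.78 0.00
      vertex 3.67 16.78 13.06
    endloop
  endfacet
  facet normal 1.0000 0.0000 0.0000
    outer loop
      vertex 3.67 6.56 0.00
      vertex 3.67 16.78 13.06
      vertex 3.67 6.56 13.06
    endloop
  endfacet
  facet normal 0.0000 1.0000 0.0000
    outer loop
      vertex 3.67 16.78 0.00
      vertex 0.00 16.78 0.00
      vertex 0.00 16.78 13.06
    endloop
  endfacet
  facet normal 0.0000 1.0000 0.0000
    outer loop
      vertex 3.67 16.78 0.00
      vertex 0.00 16.78 13.06
      vertex 3.67 16.78 13.06
    endloop
  endfacet
  facet normal -1.0000 0.0000 0.0000
    outer loop
      vertex 0.00 16.78 0.00
      vertex 0.00 0.00 0.00
      vertex 0.00 0.00 13.06
    endloop
  endfacet
  facet normal -1.0000 0.0000 0.0000
    outer loop
      vertex 0.00 16.78 0.00
      vertex 0.00 0.00 13.06
      vertex 0.00 16.78 13.06
    endloop
  endfacet
endsolid part

The G0 Z moves step by Δz≈3.27 mm. Every layer's G1 loop is the same polygon, so the solid is a straight extrusion of it from z=0 to z≈13.1. Closing with flat bottom and top caps and triangulating gives 20 facets — an L-shaped prism: outer 20.2 × 16.8 mm, arm thicknesses ≈ 6.56 mm (horizontal) and 3.67 mm (vertical), extruded 13.1 mm in z.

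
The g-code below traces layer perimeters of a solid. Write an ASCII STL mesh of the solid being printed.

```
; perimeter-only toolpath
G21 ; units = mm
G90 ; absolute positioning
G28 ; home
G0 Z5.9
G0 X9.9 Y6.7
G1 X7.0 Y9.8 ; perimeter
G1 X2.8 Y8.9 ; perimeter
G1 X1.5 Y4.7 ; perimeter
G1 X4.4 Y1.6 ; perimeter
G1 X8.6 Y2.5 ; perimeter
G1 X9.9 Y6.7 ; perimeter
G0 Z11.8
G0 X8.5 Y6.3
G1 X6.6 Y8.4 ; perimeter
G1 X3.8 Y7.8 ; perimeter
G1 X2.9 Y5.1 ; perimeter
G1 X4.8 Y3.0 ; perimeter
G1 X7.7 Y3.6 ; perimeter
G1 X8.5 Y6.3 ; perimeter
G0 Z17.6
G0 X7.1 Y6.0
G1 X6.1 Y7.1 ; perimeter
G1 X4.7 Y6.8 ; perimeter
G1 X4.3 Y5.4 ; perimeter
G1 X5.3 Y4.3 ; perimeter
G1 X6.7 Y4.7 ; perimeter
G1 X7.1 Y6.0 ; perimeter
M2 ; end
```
solid part
  facet normal 0.0000 0.0000 -1.0000
    outer loop
      vertex 1.8 9.9 0.0
      vertex 7.4 11.2 0.0
      vertex 11.3 7.0 0.0
    endloop
  endfacet
  facet normal 0.0000 0.0000 -1.0000
    outer loop
      vertex 0.1 4.4 0.0
      vertex 1.8 9.9 0.0
      vertex 11.3 7.0 0.0
    endloop
  endfacet
  facet normal 0.0000 0.0000 -1.0000
    outer loop
      vertex 4.0 0.2 0.0
      vertex 0.1 4.4 0.0
      vertex 11.3 7.0 0.0
    endloop
  endfacet
  facet normal 0.0000 0.0000 -1.0000
    outer loop
      vertex 9.6 1.5 0.0
      vertex 4.0 0.2 0.0
      vertex 11.3 7.0 0.0
    endloop
  endfacet
  facet normal 0.7168 0.6656 0.2076
    outer loop
      vertex 11.3 7.0 0.0
      vertex 7.4 11.2 0.0
      vertex 5.7 5.7 23.5
    endloop
  endfacet
  facet normal -0.2212 0.9530 0.2070
    outer loop
      vertex 7.4 11.2 0.0
      vertex 1.8 9.9 0.0
      vertex 5.7 5.7 23.5
    endloop
  endfacet
  facet normal -0.9348 0.2889 0.2068
    outer loop
      vertex 1.8 9.9 0.0
      vertex 0.1 4.4 0.0
      vertex 5.7 5.7 23.5
    endloop
  endfacet
  facet normal -0.7168 -0.6656 0.2076
    outer loop
      vertex 0.1 4.4 0.0
      vertex 4.0 0.2 0.0
      vertex 5.7 5.7 23.5
    endloop
  endfacet
  facet normal 0.2212 -0.9530 0.2070
    outer loop
      vertex 4.0 0.2 0.0
      vertex 9.6 1.5 0.0
      vertex 5.7 5.7 23.5
    endloop
  endfacet
  facet normal 0.9348 -0.2889 0.2068
    outer loop
      vertex 9.6 1.5 0.0
      vertex 11.3 7.0 0.0
      vertex 5.7 5.7 23.5
    endloop
  endfacet
endsolid part

The G0 Z moves step by Δz≈5.9 mm. The G1 loops shrink linearly with z, so the solid tapers from its base footprint up to z≈23.5. Closing with a flat bottom cap and the tapered top and triangulating gives 10 facets — a regular 6-sided pyramid, base circumscribed radius ≈ 5.7 mm, apex at z ≈ 23.5 mm.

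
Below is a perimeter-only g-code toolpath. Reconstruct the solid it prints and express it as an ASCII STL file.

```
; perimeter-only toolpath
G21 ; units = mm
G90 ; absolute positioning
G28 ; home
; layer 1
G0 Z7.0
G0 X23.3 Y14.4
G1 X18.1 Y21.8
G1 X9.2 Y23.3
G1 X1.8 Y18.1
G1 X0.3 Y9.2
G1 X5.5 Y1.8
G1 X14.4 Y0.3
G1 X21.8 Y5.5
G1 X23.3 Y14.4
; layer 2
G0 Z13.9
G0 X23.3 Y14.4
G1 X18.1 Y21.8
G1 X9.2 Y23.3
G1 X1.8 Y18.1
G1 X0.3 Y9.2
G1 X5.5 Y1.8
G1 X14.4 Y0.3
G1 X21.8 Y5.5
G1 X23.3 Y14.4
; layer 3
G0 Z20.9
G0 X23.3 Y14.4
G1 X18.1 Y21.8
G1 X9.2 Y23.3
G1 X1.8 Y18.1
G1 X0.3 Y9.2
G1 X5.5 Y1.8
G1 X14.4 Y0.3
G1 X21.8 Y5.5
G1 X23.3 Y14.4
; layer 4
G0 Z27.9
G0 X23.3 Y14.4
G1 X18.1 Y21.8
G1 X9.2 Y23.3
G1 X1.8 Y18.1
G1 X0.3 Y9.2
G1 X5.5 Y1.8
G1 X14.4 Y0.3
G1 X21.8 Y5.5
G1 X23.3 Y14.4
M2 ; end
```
solid part
  facet normal 0.0000 0.0000 -1.0000
    outer loop
      vertex 9.2 23.3 0.0
      vertex 18.1 21.8 0.0
      vertex 23.3 14.4 0.0
    endloop
  endfacet
  facet normal 0.0000 0.0000 -1.0000
    outer loop
      vertex 1.8 18.1 0.0
      vertex 9.2 23.3 0.0
      vertex 23.3 14.4 0.0
    endloop
  endfacet
  facet normal 0.0000 0.0000 -1.0000
    outer loop
      vertex 0.3 9.2 0.0
      vertex 1.8 18.1 0.0
      vertex 23.3 14.4 0.0
    endloop
  endfacet
  facet normal 0.0000 0.0000 -1.0000
    outer loop
      vertex 5.5 1.8 0.0
      vertex 0.3 9.2 0.0
      vertex 23.3 14.4 0.0
    endloop
  endfacet
  facet normal 0.0000 0.0000 -1.0000
    outer loop
      vertex 14.4 0.3 0.0
      vertex 5.5 1.8 0.0
      vertex 23.3 14.4 0.0
    endloop
  endfacet
  facet normal 0.0000 0.0000 -1.0000
    outer loop
      vertex 21.8 5.5 0.0
      vertex 14.4 0.3 0.0
      vertex 23.3 14.4 0.0
    endloop
  endfacet
  facet normal 0.0000 0.0000 1.0000
    outer loop
      vertex 23.3 14.4 27.9
      vertex 18.1 21.8 27.9
      vertex 9.2 23.3 27.9
    endloop
  endfacet
  facet normal 0.0000 0.0000 1.0000
    outer loop
      vertex 23.3 14.4 27.9
      vertex 9.2 23.3 27.9
      vertex 1.8 18.1 27.9
    endloop
  endfacet
  facet normal 0.0000 0.0000 1.0000
    outer loop
      vertex 23.3 14.4 27.9
      vertex 1.8 18.1 27.9
      vertex 0.3 9.2 27.9
    endloop
  endfacet
  facet normal 0.0000 0.0000 1.0000
    outer loop
      vertex 23.3 14.4 27.9
      vertex 0.3 9.2 27.9
      vertex 5.5 1.8 27.9
    endloop
  endfacet
  facet normal 0.0000 0.0000 1.0000
    outer loop
      vertex 23.3 14.4 27.9
      vertex 5.5 1.8 27.9
      vertex 14.4 0.3 27.9
    endloop
  endfacet
  facet normal 0.0000 0.0000 1.0000
    outer loop
      vertex 23.3 14.4 27.9
      vertex 14.4 0.3 27.9
      vertex 21.8 5.5 27.9
    endloop
  endfacet
  facet normal 0.8182 0.5749 0.0000
    outer loop
      vertex 23.3 14.4 0.0
      vertex 18.1 21.8 0.0
      vertex 18.1 21.8 27.9
    endloop
  endfacet
  facet normal 0.8182 0.5749 0.0000
    outer loop
      vertex 23.3 14.4 0.0
      vertex 18.1 21.8 27.9
      vertex 23.3 14.4 27.9
    endloop
  endfacet
  facet normal 0.1662 0.9861 0.0000
    outer loop
      vertex 18.1 21.8 0.0
      vertex 9.2 23.3 0.0
      vertex 9.2 23.3 27.9
    endloop
  endfacet
  facet normal 0.1662 0.9861 0.0000
    outer loop
      vertex 18.1 21.8 0.0
      vertex 9.2 23.3 27.9
      vertex 18.1 21.8 27.9
    endloop
  endfacet
  facet normal -0.5749 0.8182 0.0000
    outer loop
      vertex 9.2 23.3 0.0
      vertex 1.8 18.1 0.0
      vertex 1.8 18.1 27.9
    endloop
  endfacet
  facet normal -0.5749 0.8182 0.0000
    outer loop
      vertex 9.2 23.3 0.0
      vertex 1.8 18.1 27.9
      vertex 9.2 23.3 27.9
    endloop
  endfacet
  facet normal -0.9861 0.1662 0.0000
    outer loop
      vertex 1.8 18.1 0.0
      vertex 0.3 9.2 0.0
      vertex 0.3 9.2 27.9
    endloop
  endfacet
  facet normal -0.9861 0.1662 0.0000
    outer loop
      vertex 1.8 18.1 0.0
      vertex 0.3 9.2 27.9
      vertex 1.8 18.1 27.9
    endloop
  endfacet
  facet normal -0.8182 -0.5749 0.0000
    outer loop
      vertex 0.3 9.2 0.0
      vertex 5.5 1.8 0.0
      vertex 5.5 1.8 27.9
    endloop
  endfacet
  facet normal -0.8182 -0.5749 0.0000
    outer loop
      vertex 0.3 9.2 0.0
      vertex 5.5 1.8 27.9
      vertex 0.3 9.2 27.9
    endloop
  endfacet
  facet normal -0.1662 -0.9861 0.0000
    outer loop
      vertex 5.5 1.8 0.0
      vertex 14.4 0.3 0.0
      vertex 14.4 0.3 27.9
    endloop
  endfacet
  facet normal -0.1662 -0.9861 0.0000
    outer loop
      vertex 5.5 1.8 0.0
      vertex 14.4 0.3 27.9
      vertex 5.5 1.8 27.9
    endloop
  endfacet
  facet normal 0.5749 -0.8182 0.0000
    outer loop
      vertex 14.4 0.3 0.0
      vertex 21.8 5.5 0.0
      vertex 21.8 5.5 27.9
    endloop
  endfacet
  facet normal 0.5749 -0.8182 0.0000
    outer loop
      vertex 14.4 0.3 0.0
      vertex 21.8 5.5 27.9
      vertex 14.4 0.3 27.9
    endloop
  endfacet
  facet normal 0.9861 -0.1662 0.0000
    outer loop
      vertex 21.8 5.5 0.0
      vertex 23.3 14.4 0.0
      vertex 23.3 14.4 27.9
    endloop
  endfacet
  facet normal 0.9861 -0.1662 0.0000
    outer loop
      vertex 21.8 5.5 0.0
      vertex 23.3 14.4 27.9
      vertex 21.8 5.5 27.9
    endloop
  endfacet
endsolid part

The G0 Z moves step by Δz≈7.0 mm. Every layer's G1 loop is the same polygon, so the solid is a straight extrusion of it from z=0 to z≈27.9. Closing with flat bottom and top caps and triangulating gives 28 facets — a regular 8-sided prism (a cylinder approximated with 8 flat sides), circumscribed radius ≈ 11.8 mm, height ≈ 27.9 mm.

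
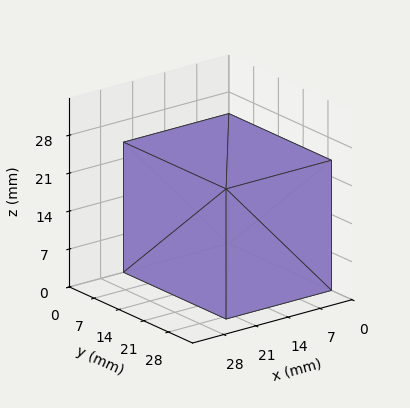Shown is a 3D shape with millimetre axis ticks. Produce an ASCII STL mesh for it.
Reading the render: the shape is a rectangular box, roughly 23 × 29 mm footprint and 24 mm tall (dimensions read to the nearest mm from the axis ticks). For the STL, each face is triangulated and given an outward normal.

solid part
  facet normal 0.0000 0.0000 -1.0000
    outer loop
      vertex 23.0 29.0 0.0
      vertex 23.0 0.0 0.0
      vertex 0.0 0.0 0.0
    endloop
  endfacet
  facet normal 0.0000 0.0000 -1.0000
    outer loop
      vertex 0.0 29.0 0.0
      vertex 23.0 29.0 0.0
      vertex 0.0 0.0 0.0
    endloop
  endfacet
  facet normal 0.0000 0.0000 1.0000
    outer loop
      vertex 0.0 0.0 24.0
      vertex 23.0 0.0 24.0
      vertex 23.0 29.0 24.0
    endloop
  endfacet
  facet normal 0.0000 0.0000 1.0000
    outer loop
      vertex 0.0 0.0 24.0
      vertex 23.0 29.0 24.0
      vertex 0.0 29.0 24.0
    endloop
  endfacet
  facet normal 0.0000 -1.0000 0.0000
    outer loop
      vertex 0.0 0.0 0.0
      vertex 23.0 0.0 0.0
      vertex 23.0 0.0 24.0
    endloop
  endfacet
  facet normal 0.0000 -1.0000 0.0000
    outer loop
      vertex 0.0 0.0 0.0
      vertex 23.0 0.0 24.0
      vertex 0.0 0.0 24.0
    endloop
  endfacet
  facet normal 0.0000 1.0000 0.0000
    outer loop
      vertex 23.0 29.0 24.0
      vertex 23.0 29.0 0.0
      vertex 0.0 29.0 0.0
    endloop
  endfacet
  facet normal 0.0000 1.0000 0.0000
    outer loop
      vertex 0.0 29.0 24.0
      vertex 23.0 29.0 24.0
      vertex 0.0 29.0 0.0
    endloop
  endfacet
  facet normal -1.0000 0.0000 0.0000
    outer loop
      vertex 0.0 29.0 24.0
      vertex 0.0 29.0 0.0
      vertex 0.0 0.0 0.0
    endloop
  endfacet
  facet normal -1.0000 0.0000 0.0000
    outer loop
      vertex 0.0 0.0 24.0
      vertex 0.0 29.0 24.0
      vertex 0.0 0.0 0.0
    endloop
  endfacet
  facet normal 1.0000 0.0000 0.0000
    outer loop
      vertex 23.0 0.0 0.0
      vertex 23.0 29.0 0.0
      vertex 23.0 29.0 24.0
    endloop
  endfacet
  facet normal 1.0000 0.0000 0.0000
    outer loop
      vertex 23.0 0.0 0.0
      vertex 23.0 29.0 24.0
      vertex 23.0 0.0 24.0
    endloop
  endfacet
endsolid part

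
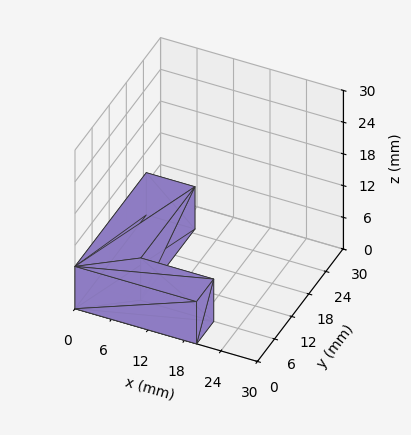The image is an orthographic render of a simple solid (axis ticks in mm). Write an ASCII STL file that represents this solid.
Reading the render: the shape is an L-shaped prism: outer 20 × 25 mm, arm thicknesses ≈ 6 mm (horizontal) and 8 mm (vertical), extruded 8 mm in z (dimensions read to the nearest mm from the axis ticks). For the STL, each face is triangulated and given an outward normal.

solid part
  facet normal 0.0000 0.0000 -1.0000
    outer loop
      vertex 20.0 6.0 0.0
      vertex 20.0 0.0 0.0
      vertex 0.0 0.0 0.0
    endloop
  endfacet
  facet normal 0.0000 0.0000 -1.0000
    outer loop
      vertex 8.0 6.0 0.0
      vertex 20.0 6.0 0.0
      vertex 0.0 0.0 0.0
    endloop
  endfacet
  facet normal 0.0000 0.0000 -1.0000
    outer loop
      vertex 8.0 25.0 0.0
      vertex 8.0 6.0 0.0
      vertex 0.0 0.0 0.0
    endloop
  endfacet
  facet normal 0.0000 0.0000 -1.0000
    outer loop
      vertex 0.0 25.0 0.0
      vertex 8.0 25.0 0.0
      vertex 0.0 0.0 0.0
    endloop
  endfacet
  facet normal 0.0000 0.0000 1.0000
    outer loop
      vertex 0.0 0.0 8.0
      vertex 20.0 0.0 8.0
      vertex 20.0 6.0 8.0
    endloop
  endfacet
  facet normal 0.0000 0.0000 1.0000
    outer loop
      vertex 0.0 0.0 8.0
      vertex 20.0 6.0 8.0
      vertex 8.0 6.0 8.0
    endloop
  endfacet
  facet normal 0.0000 0.0000 1.0000
    outer loop
      vertex 0.0 0.0 8.0
      vertex 8.0 6.0 8.0
      vertex 8.0 25.0 8.0
    endloop
  endfacet
  facet normal 0.0000 0.0000 1.0000
    outer loop
      vertex 0.0 0.0 8.0
      vertex 8.0 25.0 8.0
      vertex 0.0 25.0 8.0
    endloop
  endfacet
  facet normal 0.0000 -1.0000 0.0000
    outer loop
      vertex 0.0 0.0 0.0
      vertex 20.0 0.0 0.0
      vertex 20.0 0.0 8.0
    endloop
  endfacet
  facet normal 0.0000 -1.0000 0.0000
    outer loop
      vertex 0.0 0.0 0.0
      vertex 20.0 0.0 8.0
      vertex 0.0 0.0 8.0
    endloop
  endfacet
  facet normal 1.0000 0.0000 0.0000
    outer loop
      vertex 20.0 0.0 0.0
      vertex 20.0 6.0 0.0
      vertex 20.0 6.0 8.0
    endloop
  endfacet
  facet normal 1.0000 0.0000 0.0000
    outer loop
      vertex 20.0 0.0 0.0
      vertex 20.0 6.0 8.0
      vertex 20.0 0.0 8.0
    endloop
  endfacet
  facet normal 0.0000 1.0000 0.0000
    outer loop
      vertex 20.0 6.0 0.0
      vertex 8.0 6.0 0.0
      vertex 8.0 6.0 8.0
    endloop
  endfacet
  facet normal 0.0000 1.0000 0.0000
    outer loop
      vertex 20.0 6.0 0.0
      vertex 8.0 6.0 8.0
      vertex 20.0 6.0 8.0
    endloop
  endfacet
  facet normal 1.0000 0.0000 0.0000
    outer loop
      vertex 8.0 6.0 0.0
      vertex 8.0 25.0 0.0
      vertex 8.0 25.0 8.0
    endloop
  endfacet
  facet normal 1.0000 0.0000 0.0000
    outer loop
      vertex 8.0 6.0 0.0
      vertex 8.0 25.0 8.0
      vertex 8.0 6.0 8.0
    endloop
  endfacet
  facet normal 0.0000 1.0000 0.0000
    outer loop
      vertex 8.0 25.0 0.0
      vertex 0.0 25.0 0.0
      vertex 0.0 25.0 8.0
    endloop
  endfacet
  facet normal 0.0000 1.0000 0.0000
    outer loop
      vertex 8.0 25.0 0.0
      vertex 0.0 25.0 8.0
      vertex 8.0 25.0 8.0
    endloop
  endfacet
  facet normal -1.0000 0.0000 0.0000
    outer loop
      vertex 0.0 25.0 0.0
      vertex 0.0 0.0 0.0
      vertex 0.0 0.0 8.0
    endloop
  endfacet
  facet normal -1.0000 0.0000 0.0000
    outer loop
      vertex 0.0 25.0 0.0
      vertex 0.0 0.0 8.0
      vertex 0.0 25.0 8.0
    endloop
  endfacet
endsolid part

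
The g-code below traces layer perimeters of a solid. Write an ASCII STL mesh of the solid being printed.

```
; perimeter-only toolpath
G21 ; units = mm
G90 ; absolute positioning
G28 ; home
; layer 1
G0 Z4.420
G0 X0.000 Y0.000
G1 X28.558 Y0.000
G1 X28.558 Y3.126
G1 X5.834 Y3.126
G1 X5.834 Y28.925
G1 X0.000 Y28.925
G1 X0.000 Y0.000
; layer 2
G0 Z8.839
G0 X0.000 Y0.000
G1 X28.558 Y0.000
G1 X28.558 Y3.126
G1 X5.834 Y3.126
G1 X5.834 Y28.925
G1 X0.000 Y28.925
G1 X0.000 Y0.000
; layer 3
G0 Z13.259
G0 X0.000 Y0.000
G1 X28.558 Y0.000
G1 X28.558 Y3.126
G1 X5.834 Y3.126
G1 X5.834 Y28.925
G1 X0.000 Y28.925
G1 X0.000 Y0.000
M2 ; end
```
solid part
  facet normal 0.0000 0.0000 -1.0000
    outer loop
      vertex 28.558 3.126 0.000
      vertex 28.558 0.000 0.000
      vertex 0.000 0.000 0.000
    endloop
  endfacet
  facet normal 0.0000 0.0000 -1.0000
    outer loop
      vertex 5.834 3.126 0.000
      vertex 28.558 3.126 0.000
      vertex 0.000 0.000 0.000
    endloop
  endfacet
  facet normal 0.0000 0.0000 -1.0000
    outer loop
      vertex 5.834 28.925 0.000
      vertex 5.834 3.126 0.000
      vertex 0.000 0.000 0.000
    endloop
  endfacet
  facet normal 0.0000 0.0000 -1.0000
    outer loop
      vertex 0.000 28.925 0.000
      vertex 5.834 28.925 0.000
      vertex 0.000 0.000 0.000
    endloop
  endfacet
  facet normal 0.0000 0.0000 1.0000
    outer loop
      vertex 0.000 0.000 13.259
      vertex 28.558 0.000 13.259
      vertex 28.558 3.126 13.259
    endloop
  endfacet
  facet normal 0.0000 0.0000 1.0000
    outer loop
      vertex 0.000 0.000 13.259
      vertex 28.558 3.126 13.259
      vertex 5.834 3.126 13.259
    endloop
  endfacet
  facet normal 0.0000 0.0000 1.0000
    outer loop
      vertex 0.000 0.000 13.259
      vertex 5.834 3.126 13.259
      vertex 5.834 28.925 13.259
    endloop
  endfacet
  facet normal 0.0000 0.0000 1.0000
    outer loop
      vertex 0.000 0.000 13.259
      vertex 5.834 28.925 13.259
      vertex 0.000 28.925 13.259
    endloop
  endfacet
  facet normal 0.0000 -1.0000 0.0000
    outer loop
      vertex 0.000 0.000 0.000
      vertex 28.558 0.000 0.000
      vertex 28.558 0.000 13.259
    endloop
  endfacet
  facet normal 0.0000 -1.0000 0.0000
    outer loop
      vertex 0.000 0.000 0.000
      vertex 28.558 0.000 13.259
      vertex 0.000 0.000 13.259
    endloop
  endfacet
  facet normal 1.0000 0.0000 0.0000
    outer loop
      vertex 28.558 0.000 0.000
      vertex 28.558 3.126 0.000
      vertex 28.558 3.126 13.259
    endloop
  endfacet
  facet normal 1.0000 0.0000 0.0000
    outer loop
      vertex 28.558 0.000 0.000
      vertex 28.558 3.126 13.259
      vertex 28.558 0.000 13.259
    endloop
  endfacet
  facet normal 0.0000 1.0000 0.0000
    outer loop
      vertex 28.558 3.126 0.000
      vertex 5.834 3.126 0.000
      vertex 5.834 3.126 13.259
    endloop
  endfacet
  facet normal 0.0000 1.0000 0.0000
    outer loop
      vertex 28.558 3.126 0.000
      vertex 5.834 3.126 13.259
      vertex 28.558 3.126 13.259
    endloop
  endfacet
  facet normal 1.0000 0.0000 0.0000
    outer loop
      vertex 5.834 3.126 0.000
      vertex 5.834 28.925 0.000
      vertex 5.834 28.925 13.259
    endloop
  endfacet
  facet normal 1.0000 0.0000 0.0000
    outer loop
      vertex 5.834 3.126 0.000
      vertex 5.834 28.925 13.259
      vertex 5.834 3.126 13.259
    endloop
  endfacet
  facet normal 0.0000 1.0000 0.0000
    outer loop
      vertex 5.834 28.925 0.000
      vertex 0.000 28.925 0.000
      vertex 0.000 28.925 13.259
    endloop
  endfacet
  facet normal 0.0000 1.0000 0.0000
    outer loop
      vertex 5.834 28.925 0.000
      vertex 0.000 28.925 13.259
      vertex 5.834 28.925 13.259
    endloop
  endfacet
  facet normal -1.0000 0.0000 0.0000
    outer loop
      vertex 0.000 28.925 0.000
      vertex 0.000 0.000 0.000
      vertex 0.000 0.000 13.259
    endloop
  endfacet
  facet normal -1.0000 0.0000 0.0000
    outer loop
      vertex 0.000 28.925 0.000
      vertex 0.000 0.000 13.259
      vertex 0.000 28.925 13.259
    endloop
  endfacet
endsolid part

The G0 Z moves step by Δz≈4.420 mm. Every layer's G1 loop is the same polygon, so the solid is a straight extrusion of it from z=0 to z≈13.3. Closing with flat bottom and top caps and triangulating gives 20 facets — an L-shaped prism: outer 28.6 × 28.9 mm, arm thicknesses ≈ 3.13 mm (horizontal) and 5.83 mm (vertical), extruded 13.3 mm in z.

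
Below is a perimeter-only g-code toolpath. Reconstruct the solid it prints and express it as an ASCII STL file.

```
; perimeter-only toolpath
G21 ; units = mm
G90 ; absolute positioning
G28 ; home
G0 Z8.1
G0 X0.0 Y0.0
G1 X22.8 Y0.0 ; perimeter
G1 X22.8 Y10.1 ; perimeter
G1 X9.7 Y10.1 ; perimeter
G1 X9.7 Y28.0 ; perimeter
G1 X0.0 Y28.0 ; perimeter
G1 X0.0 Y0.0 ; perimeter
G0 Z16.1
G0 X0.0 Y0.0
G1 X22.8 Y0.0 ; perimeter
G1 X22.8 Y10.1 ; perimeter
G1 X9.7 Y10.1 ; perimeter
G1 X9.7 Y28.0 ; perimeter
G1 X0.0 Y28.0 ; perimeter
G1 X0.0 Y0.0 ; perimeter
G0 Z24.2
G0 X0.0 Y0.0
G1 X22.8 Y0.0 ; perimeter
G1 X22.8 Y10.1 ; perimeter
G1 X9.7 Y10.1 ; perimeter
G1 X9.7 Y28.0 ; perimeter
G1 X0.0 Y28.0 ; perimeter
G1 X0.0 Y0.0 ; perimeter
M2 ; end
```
solid part
  facet normal 0.0000 0.0000 -1.0000
    outer loop
      vertex 22.8 10.1 0.0
      vertex 22.8 0.0 0.0
      vertex 0.0 0.0 0.0
    endloop
  endfacet
  facet normal 0.0000 0.0000 -1.0000
    outer loop
      vertex 9.7 10.1 0.0
      vertex 22.8 10.1 0.0
      vertex 0.0 0.0 0.0
    endloop
  endfacet
  facet normal 0.0000 0.0000 -1.0000
    outer loop
      vertex 9.7 28.0 0.0
      vertex 9.7 10.1 0.0
      vertex 0.0 0.0 0.0
    endloop
  endfacet
  facet normal 0.0000 0.0000 -1.0000
    outer loop
      vertex 0.0 28.0 0.0
      vertex 9.7 28.0 0.0
      vertex 0.0 0.0 0.0
    endloop
  endfacet
  facet normal 0.0000 0.0000 1.0000
    outer loop
      vertex 0.0 0.0 24.2
      vertex 22.8 0.0 24.2
      vertex 22.8 10.1 24.2
    endloop
  endfacet
  facet normal 0.0000 0.0000 1.0000
    outer loop
      vertex 0.0 0.0 24.2
      vertex 22.8 10.1 24.2
      vertex 9.7 10.1 24.2
    endloop
  endfacet
  facet normal 0.0000 0.0000 1.0000
    outer loop
      vertex 0.0 0.0 24.2
      vertex 9.7 10.1 24.2
      vertex 9.7 28.0 24.2
    endloop
  endfacet
  facet normal 0.0000 0.0000 1.0000
    outer loop
      vertex 0.0 0.0 24.2
      vertex 9.7 28.0 24.2
      vertex 0.0 28.0 24.2
    endloop
  endfacet
  facet normal 0.0000 -1.0000 0.0000
    outer loop
      vertex 0.0 0.0 0.0
      vertex 22.8 0.0 0.0
      vertex 22.8 0.0 24.2
    endloop
  endfacet
  facet normal 0.0000 -1.0000 0.0000
    outer loop
      vertex 0.0 0.0 0.0
      vertex 22.8 0.0 24.2
      vertex 0.0 0.0 24.2
    endloop
  endfacet
  facet normal 1.0000 0.0000 0.0000
    outer loop
      vertex 22.8 0.0 0.0
      vertex 22.8 10.1 0.0
      vertex 22.8 10.1 24.2
    endloop
  endfacet
  facet normal 1.0000 0.0000 0.0000
    outer loop
      vertex 22.8 0.0 0.0
      vertex 22.8 10.1 24.2
      vertex 22.8 0.0 24.2
    endloop
  endfacet
  facet normal 0.0000 1.0000 0.0000
    outer loop
      vertex 22.8 10.1 0.0
      vertex 9.7 10.1 0.0
      vertex 9.7 10.1 24.2
    endloop
  endfacet
  facet normal 0.0000 1.0000 0.0000
    outer loop
      vertex 22.8 10.1 0.0
      vertex 9.7 10.1 24.2
      vertex 22.8 10.1 24.2
    endloop
  endfacet
  facet normal 1.0000 0.0000 0.0000
    outer loop
      vertex 9.7 10.1 0.0
      vertex 9.7 28.0 0.0
      vertex 9.7 28.0 24.2
    endloop
  endfacet
  facet normal 1.0000 0.0000 0.0000
    outer loop
      vertex 9.7 10.1 0.0
      vertex 9.7 28.0 24.2
      vertex 9.7 10.1 24.2
    endloop
  endfacet
  facet normal 0.0000 1.0000 0.0000
    outer loop
      vertex 9.7 28.0 0.0
      vertex 0.0 28.0 0.0
      vertex 0.0 28.0 24.2
    endloop
  endfacet
  facet normal 0.0000 1.0000 0.0000
    outer loop
      vertex 9.7 28.0 0.0
      vertex 0.0 28.0 24.2
      vertex 9.7 28.0 24.2
    endloop
  endfacet
  facet normal -1.0000 0.0000 0.0000
    outer loop
      vertex 0.0 28.0 0.0
      vertex 0.0 0.0 0.0
      vertex 0.0 0.0 24.2
    endloop
  endfacet
  facet normal -1.0000 0.0000 0.0000
    outer loop
      vertex 0.0 28.0 0.0
      vertex 0.0 0.0 24.2
      vertex 0.0 28.0 24.2
    endloop
  endfacet
endsolid part

The G0 Z moves step by Δz≈8.1 mm. Every layer's G1 loop is the same polygon, so the solid is a straight extrusion of it from z=0 to z≈24.2. Closing with flat bottom and top caps and triangulating gives 20 facets — an L-shaped prism: outer 22.8 × 28 mm, arm thicknesses ≈ 10.1 mm (horizontal) and 9.7 mm (vertical), extruded 24.2 mm in z.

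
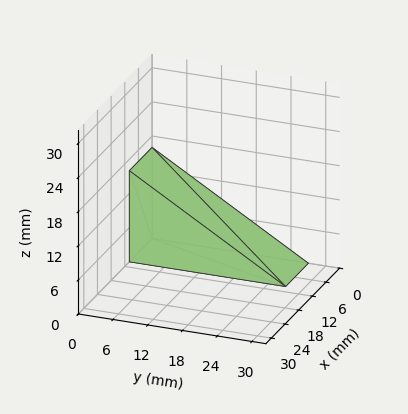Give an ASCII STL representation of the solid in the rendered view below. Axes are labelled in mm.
Reading the render: the shape is a wedge (ramp): 10 × 27 mm base, rising to 16 mm along the y=0 edge and sloping linearly to z=0 at y=27 (dimensions read to the nearest mm from the axis ticks). For the STL, each face is triangulated and given an outward normal.

solid part
  facet normal 0.0000 0.0000 -1.0000
    outer loop
      vertex 10.000 27.000 0.000
      vertex 10.000 0.000 0.000
      vertex 0.000 0.000 0.000
    endloop
  endfacet
  facet normal 0.0000 0.0000 -1.0000
    outer loop
      vertex 0.000 27.000 0.000
      vertex 10.000 27.000 0.000
      vertex 0.000 0.000 0.000
    endloop
  endfacet
  facet normal 0.0000 -1.0000 0.0000
    outer loop
      vertex 0.000 0.000 0.000
      vertex 10.000 0.000 0.000
      vertex 10.000 0.000 16.000
    endloop
  endfacet
  facet normal 0.0000 -1.0000 0.0000
    outer loop
      vertex 0.000 0.000 0.000
      vertex 10.000 0.000 16.000
      vertex 0.000 0.000 16.000
    endloop
  endfacet
  facet normal 0.0000 0.5098 0.8603
    outer loop
      vertex 0.000 0.000 16.000
      vertex 10.000 0.000 16.000
      vertex 10.000 27.000 0.000
    endloop
  endfacet
  facet normal 0.0000 0.5098 0.8603
    outer loop
      vertex 0.000 0.000 16.000
      vertex 10.000 27.000 0.000
      vertex 0.000 27.000 0.000
    endloop
  endfacet
  facet normal -1.0000 0.0000 0.0000
    outer loop
      vertex 0.000 0.000 16.000
      vertex 0.000 27.000 0.000
      vertex 0.000 0.000 0.000
    endloop
  endfacet
  facet normal 1.0000 0.0000 0.0000
    outer loop
      vertex 10.000 0.000 0.000
      vertex 10.000 27.000 0.000
      vertex 10.000 0.000 16.000
    endloop
  endfacet
endsolid part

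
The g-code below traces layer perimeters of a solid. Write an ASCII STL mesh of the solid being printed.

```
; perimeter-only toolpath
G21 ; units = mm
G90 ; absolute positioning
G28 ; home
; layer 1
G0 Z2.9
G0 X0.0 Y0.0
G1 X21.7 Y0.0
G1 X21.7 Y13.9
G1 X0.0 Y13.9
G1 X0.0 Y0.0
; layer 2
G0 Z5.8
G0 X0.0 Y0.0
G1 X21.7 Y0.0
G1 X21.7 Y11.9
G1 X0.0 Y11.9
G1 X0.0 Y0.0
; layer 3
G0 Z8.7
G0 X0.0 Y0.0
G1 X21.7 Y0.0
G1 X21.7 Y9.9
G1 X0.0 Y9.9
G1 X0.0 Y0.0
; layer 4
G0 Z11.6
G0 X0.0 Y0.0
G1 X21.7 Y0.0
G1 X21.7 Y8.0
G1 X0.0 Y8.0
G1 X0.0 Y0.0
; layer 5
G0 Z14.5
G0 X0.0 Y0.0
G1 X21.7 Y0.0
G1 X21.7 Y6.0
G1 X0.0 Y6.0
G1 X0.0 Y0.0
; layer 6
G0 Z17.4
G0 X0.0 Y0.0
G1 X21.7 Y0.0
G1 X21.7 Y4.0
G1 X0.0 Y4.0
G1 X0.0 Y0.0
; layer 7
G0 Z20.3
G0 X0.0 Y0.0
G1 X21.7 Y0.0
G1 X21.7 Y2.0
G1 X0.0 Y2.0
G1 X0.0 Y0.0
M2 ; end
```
solid part
  facet normal 0.0000 0.0000 -1.0000
    outer loop
      vertex 21.7 15.9 0.0
      vertex 21.7 0.0 0.0
      vertex 0.0 0.0 0.0
    endloop
  endfacet
  facet normal 0.0000 0.0000 -1.0000
    outer loop
      vertex 0.0 15.9 0.0
      vertex 21.7 15.9 0.0
      vertex 0.0 0.0 0.0
    endloop
  endfacet
  facet normal 0.0000 -1.0000 0.0000
    outer loop
      vertex 0.0 0.0 0.0
      vertex 21.7 0.0 0.0
      vertex 21.7 0.0 23.2
    endloop
  endfacet
  facet normal 0.0000 -1.0000 0.0000
    outer loop
      vertex 0.0 0.0 0.0
      vertex 21.7 0.0 23.2
      vertex 0.0 0.0 23.2
    endloop
  endfacet
  facet normal 0.0000 0.8249 0.5653
    outer loop
      vertex 0.0 0.0 23.2
      vertex 21.7 0.0 23.2
      vertex 21.7 15.9 0.0
    endloop
  endfacet
  facet normal 0.0000 0.8249 0.5653
    outer loop
      vertex 0.0 0.0 23.2
      vertex 21.7 15.9 0.0
      vertex 0.0 15.9 0.0
    endloop
  endfacet
  facet normal -1.0000 0.0000 0.0000
    outer loop
      vertex 0.0 0.0 23.2
      vertex 0.0 15.9 0.0
      vertex 0.0 0.0 0.0
    endloop
  endfacet
  facet normal 1.0000 0.0000 0.0000
    outer loop
      vertex 21.7 0.0 0.0
      vertex 21.7 15.9 0.0
      vertex 21.7 0.0 23.2
    endloop
  endfacet
endsolid part

The G0 Z moves step by Δz≈2.9 mm. The G1 loops shrink linearly with z, so the solid tapers from its base footprint up to z≈23.2. Closing with a flat bottom cap and the tapered top and triangulating gives 8 facets — a wedge (ramp): 21.7 × 15.9 mm base, rising to 23.2 mm along the y=0 edge and sloping linearly to z=0 at y=15.9.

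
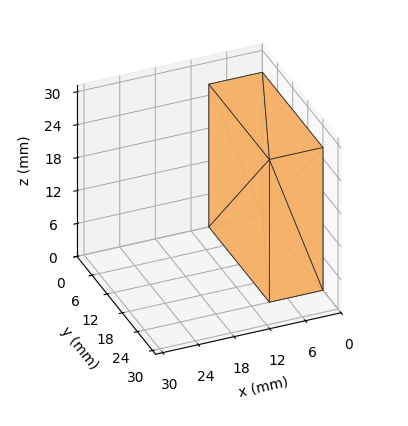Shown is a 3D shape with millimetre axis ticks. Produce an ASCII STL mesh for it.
Reading the render: the shape is a rectangular box, roughly 9 × 24 mm footprint and 26 mm tall (dimensions read to the nearest mm from the axis ticks). For the STL, each face is triangulated and given an outward normal.

solid part
  facet normal 0.0000 0.0000 -1.0000
    outer loop
      vertex 9.0 24.0 0.0
      vertex 9.0 0.0 0.0
      vertex 0.0 0.0 0.0
    endloop
  endfacet
  facet normal 0.0000 0.0000 -1.0000
    outer loop
      vertex 0.0 24.0 0.0
      vertex 9.0 24.0 0.0
      vertex 0.0 0.0 0.0
    endloop
  endfacet
  facet normal 0.0000 0.0000 1.0000
    outer loop
      vertex 0.0 0.0 26.0
      vertex 9.0 0.0 26.0
      vertex 9.0 24.0 26.0
    endloop
  endfacet
  facet normal 0.0000 0.0000 1.0000
    outer loop
      vertex 0.0 0.0 26.0
      vertex 9.0 24.0 26.0
      vertex 0.0 24.0 26.0
    endloop
  endfacet
  facet normal 0.0000 -1.0000 0.0000
    outer loop
      vertex 0.0 0.0 0.0
      vertex 9.0 0.0 0.0
      vertex 9.0 0.0 26.0
    endloop
  endfacet
  facet normal 0.0000 -1.0000 0.0000
    outer loop
      vertex 0.0 0.0 0.0
      vertex 9.0 0.0 26.0
      vertex 0.0 0.0 26.0
    endloop
  endfacet
  facet normal 0.0000 1.0000 0.0000
    outer loop
      vertex 9.0 24.0 26.0
      vertex 9.0 24.0 0.0
      vertex 0.0 24.0 0.0
    endloop
  endfacet
  facet normal 0.0000 1.0000 0.0000
    outer loop
      vertex 0.0 24.0 26.0
      vertex 9.0 24.0 26.0
      vertex 0.0 24.0 0.0
    endloop
  endfacet
  facet normal -1.0000 0.0000 0.0000
    outer loop
      vertex 0.0 24.0 26.0
      vertex 0.0 24.0 0.0
      vertex 0.0 0.0 0.0
    endloop
  endfacet
  facet normal -1.0000 0.0000 0.0000
    outer loop
      vertex 0.0 0.0 26.0
      vertex 0.0 24.0 26.0
      vertex 0.0 0.0 0.0
    endloop
  endfacet
  facet normal 1.0000 0.0000 0.0000
    outer loop
      vertex 9.0 0.0 0.0
      vertex 9.0 24.0 0.0
      vertex 9.0 24.0 26.0
    endloop
  endfacet
  facet normal 1.0000 0.0000 0.0000
    outer loop
      vertex 9.0 0.0 0.0
      vertex 9.0 24.0 26.0
      vertex 9.0 0.0 26.0
    endloop
  endfacet
endsolid part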